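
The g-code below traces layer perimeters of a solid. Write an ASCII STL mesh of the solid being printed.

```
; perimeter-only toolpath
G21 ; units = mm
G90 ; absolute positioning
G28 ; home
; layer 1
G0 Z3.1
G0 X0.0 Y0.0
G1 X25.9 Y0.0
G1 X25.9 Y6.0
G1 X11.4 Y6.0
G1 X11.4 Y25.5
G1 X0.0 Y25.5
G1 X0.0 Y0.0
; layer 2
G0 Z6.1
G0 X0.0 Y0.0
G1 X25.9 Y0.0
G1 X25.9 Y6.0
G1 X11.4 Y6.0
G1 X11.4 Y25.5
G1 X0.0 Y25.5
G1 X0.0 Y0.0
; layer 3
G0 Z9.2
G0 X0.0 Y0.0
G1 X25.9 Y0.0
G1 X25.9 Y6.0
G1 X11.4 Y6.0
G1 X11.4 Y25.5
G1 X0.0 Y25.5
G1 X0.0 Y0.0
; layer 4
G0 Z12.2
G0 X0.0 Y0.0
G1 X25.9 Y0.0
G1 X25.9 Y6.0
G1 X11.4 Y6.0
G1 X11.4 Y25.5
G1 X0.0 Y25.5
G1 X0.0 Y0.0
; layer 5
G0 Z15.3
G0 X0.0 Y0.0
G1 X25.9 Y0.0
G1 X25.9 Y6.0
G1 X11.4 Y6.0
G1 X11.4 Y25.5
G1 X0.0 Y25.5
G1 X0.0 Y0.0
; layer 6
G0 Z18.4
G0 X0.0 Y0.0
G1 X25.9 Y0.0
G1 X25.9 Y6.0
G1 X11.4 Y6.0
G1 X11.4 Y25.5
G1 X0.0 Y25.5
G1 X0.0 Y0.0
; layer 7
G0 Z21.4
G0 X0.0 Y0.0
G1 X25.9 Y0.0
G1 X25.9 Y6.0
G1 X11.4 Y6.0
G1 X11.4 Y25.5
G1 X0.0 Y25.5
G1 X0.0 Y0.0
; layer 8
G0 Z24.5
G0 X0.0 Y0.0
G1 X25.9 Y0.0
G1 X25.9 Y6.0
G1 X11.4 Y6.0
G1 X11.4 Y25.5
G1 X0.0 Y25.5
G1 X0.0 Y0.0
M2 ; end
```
solid part
  facet normal 0.0000 0.0000 -1.0000
    outer loop
      vertex 25.9 6.0 0.0
      vertex 25.9 0.0 0.0
      vertex 0.0 0.0 0.0
    endloop
  endfacet
  facet normal 0.0000 0.0000 -1.0000
    outer loop
      vertex 11.4 6.0 0.0
      vertex 25.9 6.0 0.0
      vertex 0.0 0.0 0.0
    endloop
  endfacet
  facet normal 0.0000 0.0000 -1.0000
    outer loop
      vertex 11.4 25.5 0.0
      vertex 11.4 6.0 0.0
      vertex 0.0 0.0 0.0
    endloop
  endfacet
  facet normal 0.0000 0.0000 -1.0000
    outer loop
      vertex 0.0 25.5 0.0
      vertex 11.4 25.5 0.0
      vertex 0.0 0.0 0.0
    endloop
  endfacet
  facet normal 0.0000 0.0000 1.0000
    outer loop
      vertex 0.0 0.0 24.5
      vertex 25.9 0.0 24.5
      vertex 25.9 6.0 24.5
    endloop
  endfacet
  facet normal 0.0000 0.0000 1.0000
    outer loop
      vertex 0.0 0.0 24.5
      vertex 25.9 6.0 24.5
      vertex 11.4 6.0 24.5
    endloop
  endfacet
  facet normal 0.0000 0.0000 1.0000
    outer loop
      vertex 0.0 0.0 24.5
      vertex 11.4 6.0 24.5
      vertex 11.4 25.5 24.5
    endloop
  endfacet
  facet normal 0.0000 0.0000 1.0000
    outer loop
      vertex 0.0 0.0 24.5
      vertex 11.4 25.5 24.5
      vertex 0.0 25.5 24.5
    endloop
  endfacet
  facet normal 0.0000 -1.0000 0.0000
    outer loop
      vertex 0.0 0.0 0.0
      vertex 25.9 0.0 0.0
      vertex 25.9 0.0 24.5
    endloop
  endfacet
  facet normal 0.0000 -1.0000 0.0000
    outer loop
      vertex 0.0 0.0 0.0
      vertex 25.9 0.0 24.5
      vertex 0.0 0.0 24.5
    endloop
  endfacet
  facet normal 1.0000 0.0000 0.0000
    outer loop
      vertex 25.9 0.0 0.0
      vertex 25.9 6.0 0.0
      vertex 25.9 6.0 24.5
    endloop
  endfacet
  facet normal 1.0000 0.0000 0.0000
    outer loop
      vertex 25.9 0.0 0.0
      vertex 25.9 6.0 24.5
      vertex 25.9 0.0 24.5
    endloop
  endfacet
  facet normal 0.0000 1.0000 0.0000
    outer loop
      vertex 25.9 6.0 0.0
      vertex 11.4 6.0 0.0
      vertex 11.4 6.0 24.5
    endloop
  endfacet
  facet normal 0.0000 1.0000 0.0000
    outer loop
      vertex 25.9 6.0 0.0
      vertex 11.4 6.0 24.5
      vertex 25.9 6.0 24.5
    endloop
  endfacet
  facet normal 1.0000 0.0000 0.0000
    outer loop
      vertex 11.4 6.0 0.0
      vertex 11.4 25.5 0.0
      vertex 11.4 25.5 24.5
    endloop
  endfacet
  facet normal 1.0000 0.0000 0.0000
    outer loop
      vertex 11.4 6.0 0.0
      vertex 11.4 25.5 24.5
      vertex 11.4 6.0 24.5
    endloop
  endfacet
  facet normal 0.0000 1.0000 0.0000
    outer loop
      vertex 11.4 25.5 0.0
      vertex 0.0 25.5 0.0
      vertex 0.0 25.5 24.5
    endloop
  endfacet
  facet normal 0.0000 1.0000 0.0000
    outer loop
      vertex 11.4 25.5 0.0
      vertex 0.0 25.5 24.5
      vertex 11.4 25.5 24.5
    endloop
  endfacet
  facet normal -1.0000 0.0000 0.0000
    outer loop
      vertex 0.0 25.5 0.0
      vertex 0.0 0.0 0.0
      vertex 0.0 0.0 24.5
    endloop
  endfacet
  facet normal -1.0000 0.0000 0.0000
    outer loop
      vertex 0.0 25.5 0.0
      vertex 0.0 0.0 24.5
      vertex 0.0 25.5 24.5
    endloop
  endfacet
endsolid part

The G0 Z moves step by Δz≈3.1 mm. Every layer's G1 loop is the same polygon, so the solid is a straight extrusion of it from z=0 to z≈24.5. Closing with flat bottom and top caps and triangulating gives 20 facets — an L-shaped prism: outer 25.9 × 25.5 mm, arm thicknesses ≈ 6 mm (horizontal) and 11.4 mm (vertical), extruded 24.5 mm in z.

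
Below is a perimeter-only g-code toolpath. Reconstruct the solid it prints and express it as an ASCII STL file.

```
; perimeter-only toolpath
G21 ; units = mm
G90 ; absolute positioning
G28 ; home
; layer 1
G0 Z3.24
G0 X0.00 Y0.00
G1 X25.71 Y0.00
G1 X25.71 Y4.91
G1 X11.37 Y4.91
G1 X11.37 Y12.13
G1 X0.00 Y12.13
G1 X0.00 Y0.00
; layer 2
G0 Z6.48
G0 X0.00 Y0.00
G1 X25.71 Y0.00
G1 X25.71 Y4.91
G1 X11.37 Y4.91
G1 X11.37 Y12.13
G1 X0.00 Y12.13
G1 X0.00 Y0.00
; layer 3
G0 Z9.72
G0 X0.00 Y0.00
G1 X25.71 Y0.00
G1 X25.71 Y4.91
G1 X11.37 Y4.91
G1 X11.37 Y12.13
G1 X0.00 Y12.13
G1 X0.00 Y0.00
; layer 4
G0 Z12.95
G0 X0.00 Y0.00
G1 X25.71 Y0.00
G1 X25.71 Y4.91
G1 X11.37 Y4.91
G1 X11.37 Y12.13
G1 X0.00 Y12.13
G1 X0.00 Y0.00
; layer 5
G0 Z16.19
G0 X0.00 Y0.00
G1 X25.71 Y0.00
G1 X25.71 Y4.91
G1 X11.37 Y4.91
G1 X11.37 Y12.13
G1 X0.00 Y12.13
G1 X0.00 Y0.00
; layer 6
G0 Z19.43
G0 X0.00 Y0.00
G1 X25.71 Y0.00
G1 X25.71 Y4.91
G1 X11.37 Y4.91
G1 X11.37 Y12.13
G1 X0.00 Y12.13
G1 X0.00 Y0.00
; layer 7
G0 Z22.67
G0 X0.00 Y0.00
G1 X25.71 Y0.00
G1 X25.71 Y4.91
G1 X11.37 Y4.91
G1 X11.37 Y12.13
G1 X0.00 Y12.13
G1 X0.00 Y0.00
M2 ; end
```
solid part
  facet normal 0.0000 0.0000 -1.0000
    outer loop
      vertex 25.71 4.91 0.00
      vertex 25.71 0.00 0.00
      vertex 0.00 0.00 0.00
    endloop
  endfacet
  facet normal 0.0000 0.0000 -1.0000
    outer loop
      vertex 11.37 4.91 0.00
      vertex 25.71 4.91 0.00
      vertex 0.00 0.00 0.00
    endloop
  endfacet
  facet normal 0.0000 0.0000 -1.0000
    outer loop
      vertex 11.37 12.13 0.00
      vertex 11.37 4.91 0.00
      vertex 0.00 0.00 0.00
    endloop
  endfacet
  facet normal 0.0000 0.0000 -1.0000
    outer loop
      vertex 0.00 12.13 0.00
      vertex 11.37 12.13 0.00
      vertex 0.00 0.00 0.00
    endloop
  endfacet
  facet normal 0.0000 0.0000 1.0000
    outer loop
      vertex 0.00 0.00 22.67
      vertex 25.71 0.00 22.67
      vertex 25.71 4.91 22.67
    endloop
  endfacet
  facet normal 0.0000 0.0000 1.0000
    outer loop
      vertex 0.00 0.00 22.67
      vertex 25.71 4.91 22.67
      vertex 11.37 4.91 22.67
    endloop
  endfacet
  facet normal 0.0000 0.0000 1.0000
    outer loop
      vertex 0.00 0.00 22.67
      vertex 11.37 4.91 22.67
      vertex 11.37 12.13 22.67
    endloop
  endfacet
  facet normal 0.0000 0.0000 1.0000
    outer loop
      vertex 0.00 0.00 22.67
      vertex 11.37 12.13 22.67
      vertex 0.00 12.13 22.67
    endloop
  endfacet
  facet normal 0.0000 -1.0000 0.0000
    outer loop
      vertex 0.00 0.00 0.00
      vertex 25.71 0.00 0.00
      vertex 25.71 0.00 22.67
    endloop
  endfacet
  facet normal 0.0000 -1.0000 0.0000
    outer loop
      vertex 0.00 0.00 0.00
      vertex 25.71 0.00 22.67
      vertex 0.00 0.00 22.67
    endloop
  endfacet
  facet normal 1.0000 0.0000 0.0000
    outer loop
      vertex 25.71 0.00 0.00
      vertex 25.71 4.91 0.00
      vertex 25.71 4.91 22.67
    endloop
  endfacet
  facet normal 1.0000 0.0000 0.0000
    outer loop
      vertex 25.71 0.00 0.00
      vertex 25.71 4.91 22.67
      vertex 25.71 0.00 22.67
    endloop
  endfacet
  facet normal 0.0000 1.0000 0.0000
    outer loop
      vertex 25.71 4.91 0.00
      vertex 11.37 4.91 0.00
      vertex 11.37 4.91 22.67
    endloop
  endfacet
  facet normal 0.0000 1.0000 0.0000
    outer loop
      vertex 25.71 4.91 0.00
      vertex 11.37 4.91 22.67
      vertex 25.71 4.91 22.67
    endloop
  endfacet
  facet normal 1.0000 0.0000 0.0000
    outer loop
      vertex 11.37 4.91 0.00
      vertex 11.37 12.13 0.00
      vertex 11.37 12.13 22.67
    endloop
  endfacet
  facet normal 1.0000 0.0000 0.0000
    outer loop
      vertex 11.37 4.91 0.00
      vertex 11.37 12.13 22.67
      vertex 11.37 4.91 22.67
    endloop
  endfacet
  facet normal 0.0000 1.0000 0.0000
    outer loop
      vertex 11.37 12.13 0.00
      vertex 0.00 12.13 0.00
      vertex 0.00 12.13 22.67
    endloop
  endfacet
  facet normal 0.0000 1.0000 0.0000
    outer loop
      vertex 11.37 12.13 0.00
      vertex 0.00 12.13 22.67
      vertex 11.37 12.13 22.67
    endloop
  endfacet
  facet normal -1.0000 0.0000 0.0000
    outer loop
      vertex 0.00 12.13 0.00
      vertex 0.00 0.00 0.00
      vertex 0.00 0.00 22.67
    endloop
  endfacet
  facet normal -1.0000 0.0000 0.0000
    outer loop
      vertex 0.00 12.13 0.00
      vertex 0.00 0.00 22.67
      vertex 0.00 12.13 22.67
    endloop
  endfacet
endsolid part

The G0 Z moves step by Δz≈3.24 mm. Every layer's G1 loop is the same polygon, so the solid is a straight extrusion of it from z=0 to z≈22.7. Closing with flat bottom and top caps and triangulating gives 20 facets — an L-shaped prism: outer 25.7 × 12.1 mm, arm thicknesses ≈ 4.91 mm (horizontal) and 11.4 mm (vertical), extruded 22.7 mm in z.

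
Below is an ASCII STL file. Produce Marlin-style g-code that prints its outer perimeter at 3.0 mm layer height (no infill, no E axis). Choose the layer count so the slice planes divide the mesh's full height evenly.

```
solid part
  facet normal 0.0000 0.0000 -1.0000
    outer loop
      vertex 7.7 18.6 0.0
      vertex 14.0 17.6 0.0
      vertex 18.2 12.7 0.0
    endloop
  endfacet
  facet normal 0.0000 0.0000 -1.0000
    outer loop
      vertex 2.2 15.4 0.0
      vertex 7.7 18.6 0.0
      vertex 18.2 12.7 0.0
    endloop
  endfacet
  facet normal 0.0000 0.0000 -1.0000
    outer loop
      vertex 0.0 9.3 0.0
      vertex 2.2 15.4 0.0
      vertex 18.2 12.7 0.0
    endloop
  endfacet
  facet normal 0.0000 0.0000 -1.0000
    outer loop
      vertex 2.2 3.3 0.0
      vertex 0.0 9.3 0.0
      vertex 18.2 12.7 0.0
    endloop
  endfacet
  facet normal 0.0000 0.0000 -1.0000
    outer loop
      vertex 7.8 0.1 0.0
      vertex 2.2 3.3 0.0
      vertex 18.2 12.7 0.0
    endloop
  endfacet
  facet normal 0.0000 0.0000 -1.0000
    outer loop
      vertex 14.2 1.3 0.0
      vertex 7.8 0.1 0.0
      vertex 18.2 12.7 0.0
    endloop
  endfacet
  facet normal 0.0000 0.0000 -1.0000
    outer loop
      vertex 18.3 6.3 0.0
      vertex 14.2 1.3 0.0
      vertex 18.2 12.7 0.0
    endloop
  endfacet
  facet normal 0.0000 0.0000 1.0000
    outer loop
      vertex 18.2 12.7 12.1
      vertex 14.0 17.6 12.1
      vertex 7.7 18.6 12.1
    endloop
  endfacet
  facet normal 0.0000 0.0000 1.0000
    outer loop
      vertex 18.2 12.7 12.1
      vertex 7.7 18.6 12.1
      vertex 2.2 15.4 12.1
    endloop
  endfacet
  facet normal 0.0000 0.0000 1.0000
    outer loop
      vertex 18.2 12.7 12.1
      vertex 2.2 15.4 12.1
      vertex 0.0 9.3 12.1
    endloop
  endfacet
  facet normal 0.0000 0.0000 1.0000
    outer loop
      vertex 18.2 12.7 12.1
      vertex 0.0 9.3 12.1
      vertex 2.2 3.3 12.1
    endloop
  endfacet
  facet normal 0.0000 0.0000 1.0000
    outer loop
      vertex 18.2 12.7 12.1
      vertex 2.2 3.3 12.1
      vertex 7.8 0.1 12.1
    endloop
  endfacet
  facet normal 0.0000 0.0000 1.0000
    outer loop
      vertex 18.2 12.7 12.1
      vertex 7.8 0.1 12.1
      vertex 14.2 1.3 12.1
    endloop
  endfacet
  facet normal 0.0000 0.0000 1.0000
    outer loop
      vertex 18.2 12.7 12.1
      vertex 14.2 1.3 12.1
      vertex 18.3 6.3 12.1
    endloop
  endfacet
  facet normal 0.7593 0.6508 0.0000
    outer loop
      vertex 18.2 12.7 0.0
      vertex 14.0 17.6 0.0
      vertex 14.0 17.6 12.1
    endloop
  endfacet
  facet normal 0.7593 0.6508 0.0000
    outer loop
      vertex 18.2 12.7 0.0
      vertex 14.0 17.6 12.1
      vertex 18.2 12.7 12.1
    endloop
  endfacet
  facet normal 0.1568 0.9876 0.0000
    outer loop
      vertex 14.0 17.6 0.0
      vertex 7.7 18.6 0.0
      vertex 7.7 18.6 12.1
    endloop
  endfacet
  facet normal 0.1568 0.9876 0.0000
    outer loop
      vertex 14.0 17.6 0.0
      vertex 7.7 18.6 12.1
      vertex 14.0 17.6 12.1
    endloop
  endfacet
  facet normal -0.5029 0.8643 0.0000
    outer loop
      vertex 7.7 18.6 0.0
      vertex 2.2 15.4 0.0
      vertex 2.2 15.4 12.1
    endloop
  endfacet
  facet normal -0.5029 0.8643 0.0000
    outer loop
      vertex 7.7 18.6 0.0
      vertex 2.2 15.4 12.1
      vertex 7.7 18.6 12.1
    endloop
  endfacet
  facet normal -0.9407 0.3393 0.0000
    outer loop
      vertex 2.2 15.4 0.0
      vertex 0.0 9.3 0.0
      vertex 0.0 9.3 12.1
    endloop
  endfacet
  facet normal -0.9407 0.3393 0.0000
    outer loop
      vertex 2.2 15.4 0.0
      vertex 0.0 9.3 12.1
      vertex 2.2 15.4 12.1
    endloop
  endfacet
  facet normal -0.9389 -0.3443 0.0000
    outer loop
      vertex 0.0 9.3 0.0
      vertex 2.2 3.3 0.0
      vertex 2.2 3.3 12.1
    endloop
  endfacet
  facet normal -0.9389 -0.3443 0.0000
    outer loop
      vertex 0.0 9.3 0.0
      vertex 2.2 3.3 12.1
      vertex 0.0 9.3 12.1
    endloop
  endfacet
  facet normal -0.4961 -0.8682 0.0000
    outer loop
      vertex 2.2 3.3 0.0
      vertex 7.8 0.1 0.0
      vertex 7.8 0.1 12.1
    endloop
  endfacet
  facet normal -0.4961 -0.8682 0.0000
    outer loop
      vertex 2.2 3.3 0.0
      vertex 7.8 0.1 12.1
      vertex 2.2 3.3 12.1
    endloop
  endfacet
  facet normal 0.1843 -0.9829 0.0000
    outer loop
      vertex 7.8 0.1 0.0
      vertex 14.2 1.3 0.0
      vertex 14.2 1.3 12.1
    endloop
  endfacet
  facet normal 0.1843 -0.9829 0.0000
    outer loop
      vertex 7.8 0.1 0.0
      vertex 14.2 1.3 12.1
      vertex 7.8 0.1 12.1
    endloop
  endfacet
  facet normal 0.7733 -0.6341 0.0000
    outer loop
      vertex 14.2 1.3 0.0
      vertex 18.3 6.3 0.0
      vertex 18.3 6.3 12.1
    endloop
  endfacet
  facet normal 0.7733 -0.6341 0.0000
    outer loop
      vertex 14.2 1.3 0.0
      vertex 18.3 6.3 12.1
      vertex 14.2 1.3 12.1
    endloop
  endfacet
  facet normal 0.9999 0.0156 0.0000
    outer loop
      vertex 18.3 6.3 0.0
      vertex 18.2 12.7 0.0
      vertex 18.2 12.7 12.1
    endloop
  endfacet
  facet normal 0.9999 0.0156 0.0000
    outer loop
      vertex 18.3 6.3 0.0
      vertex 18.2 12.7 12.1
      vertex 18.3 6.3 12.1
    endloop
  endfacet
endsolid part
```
; perimeter-only toolpath
G21 ; units = mm
G90 ; absolute positioning
G28 ; home
; layer 1
G0 Z3.0
G0 X18.2 Y12.7
G1 X14.0 Y17.6
G1 X7.7 Y18.6
G1 X2.2 Y15.4
G1 X0.0 Y9.3
G1 X2.2 Y3.3
G1 X7.8 Y0.1
G1 X14.2 Y1.3
G1 X18.3 Y6.3
G1 X18.2 Y12.7
; layer 2
G0 Z6.0
G0 X18.2 Y12.7
G1 X14.0 Y17.6
G1 X7.7 Y18.6
G1 X2.2 Y15.4
G1 X0.0 Y9.3
G1 X2.2 Y3.3
G1 X7.8 Y0.1
G1 X14.2 Y1.3
G1 X18.3 Y6.3
G1 X18.2 Y12.7
; layer 3
G0 Z9.1
G0 X18.2 Y12.7
G1 X14.0 Y17.6
G1 X7.7 Y18.6
G1 X2.2 Y15.4
G1 X0.0 Y9.3
G1 X2.2 Y3.3
G1 X7.8 Y0.1
G1 X14.2 Y1.3
G1 X18.3 Y6.3
G1 X18.2 Y12.7
; layer 4
G0 Z12.1
G0 X18.2 Y12.7
G1 X14.0 Y17.6
G1 X7.7 Y18.6
G1 X2.2 Y15.4
G1 X0.0 Y9.3
G1 X2.2 Y3.3
G1 X7.8 Y0.1
G1 X14.2 Y1.3
G1 X18.3 Y6.3
G1 X18.2 Y12.7
M2 ; end

The solid is a regular 9-sided prism (a cylinder approximated with 9 flat sides), circumscribed radius ≈ 9.4 mm, height ≈ 12.1 mm. Slicing at Δz = 3.0 mm — 4 equal slices spanning the solid's height, so layer i sits at z = i·h/4 — gives 4 non-empty perimeters. Each is a 9-segment closed polygon; G0 lifts to the layer z and rapids to the start vertex, then G1 traces the edges.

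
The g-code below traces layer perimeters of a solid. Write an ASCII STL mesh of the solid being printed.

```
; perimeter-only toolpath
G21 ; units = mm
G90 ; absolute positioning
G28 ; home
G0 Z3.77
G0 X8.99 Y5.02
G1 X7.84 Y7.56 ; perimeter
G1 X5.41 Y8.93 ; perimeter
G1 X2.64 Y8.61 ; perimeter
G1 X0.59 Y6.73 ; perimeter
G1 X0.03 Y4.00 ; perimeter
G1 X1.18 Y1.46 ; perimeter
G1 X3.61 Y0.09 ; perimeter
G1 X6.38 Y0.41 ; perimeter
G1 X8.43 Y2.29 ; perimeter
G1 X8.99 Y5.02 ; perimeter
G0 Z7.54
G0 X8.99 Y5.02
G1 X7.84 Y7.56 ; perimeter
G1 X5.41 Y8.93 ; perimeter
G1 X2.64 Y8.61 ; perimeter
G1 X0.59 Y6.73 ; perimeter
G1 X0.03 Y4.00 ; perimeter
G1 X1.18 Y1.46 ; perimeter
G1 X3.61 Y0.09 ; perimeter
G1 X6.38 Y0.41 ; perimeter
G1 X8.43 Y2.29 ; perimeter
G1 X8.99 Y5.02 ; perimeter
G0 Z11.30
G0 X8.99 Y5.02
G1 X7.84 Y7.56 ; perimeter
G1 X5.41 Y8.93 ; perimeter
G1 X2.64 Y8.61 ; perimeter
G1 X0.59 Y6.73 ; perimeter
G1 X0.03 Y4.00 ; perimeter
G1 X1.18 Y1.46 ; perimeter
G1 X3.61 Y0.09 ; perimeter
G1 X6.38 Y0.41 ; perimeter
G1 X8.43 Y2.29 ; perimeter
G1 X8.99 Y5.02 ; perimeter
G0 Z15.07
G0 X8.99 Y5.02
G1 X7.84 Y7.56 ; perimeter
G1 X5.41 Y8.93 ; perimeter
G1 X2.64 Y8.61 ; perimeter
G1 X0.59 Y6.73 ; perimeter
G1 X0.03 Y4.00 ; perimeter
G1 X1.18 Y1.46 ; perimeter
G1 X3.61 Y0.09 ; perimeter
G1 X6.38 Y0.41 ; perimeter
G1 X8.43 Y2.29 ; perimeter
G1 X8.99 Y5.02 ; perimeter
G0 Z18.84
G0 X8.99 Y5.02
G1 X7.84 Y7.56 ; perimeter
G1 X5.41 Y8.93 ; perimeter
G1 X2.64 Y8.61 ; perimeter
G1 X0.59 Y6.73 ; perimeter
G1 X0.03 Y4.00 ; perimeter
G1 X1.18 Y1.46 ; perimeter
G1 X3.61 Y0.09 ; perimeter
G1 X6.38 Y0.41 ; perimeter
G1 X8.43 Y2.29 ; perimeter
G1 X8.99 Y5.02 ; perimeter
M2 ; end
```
solid part
  facet normal 0.0000 0.0000 -1.0000
    outer loop
      vertex 5.41 8.93 0.00
      vertex 7.84 7.56 0.00
      vertex 8.99 5.02 0.00
    endloop
  endfacet
  facet normal 0.0000 0.0000 -1.0000
    outer loop
      vertex 2.64 8.61 0.00
      vertex 5.41 8.93 0.00
      vertex 8.99 5.02 0.00
    endloop
  endfacet
  facet normal 0.0000 0.0000 -1.0000
    outer loop
      vertex 0.59 6.73 0.00
      vertex 2.64 8.61 0.00
      vertex 8.99 5.02 0.00
    endloop
  endfacet
  facet normal 0.0000 0.0000 -1.0000
    outer loop
      vertex 0.03 4.00 0.00
      vertex 0.59 6.73 0.00
      vertex 8.99 5.02 0.00
    endloop
  endfacet
  facet normal 0.0000 0.0000 -1.0000
    outer loop
      vertex 1.18 1.46 0.00
      vertex 0.03 4.00 0.00
      vertex 8.99 5.02 0.00
    endloop
  endfacet
  facet normal 0.0000 0.0000 -1.0000
    outer loop
      vertex 3.61 0.09 0.00
      vertex 1.18 1.46 0.00
      vertex 8.99 5.02 0.00
    endloop
  endfacet
  facet normal 0.0000 0.0000 -1.0000
    outer loop
      vertex 6.38 0.41 0.00
      vertex 3.61 0.09 0.00
      vertex 8.99 5.02 0.00
    endloop
  endfacet
  facet normal 0.0000 0.0000 -1.0000
    outer loop
      vertex 8.43 2.29 0.00
      vertex 6.38 0.41 0.00
      vertex 8.99 5.02 0.00
    endloop
  endfacet
  facet normal 0.0000 0.0000 1.0000
    outer loop
      vertex 8.99 5.02 18.84
      vertex 7.84 7.56 18.84
      vertex 5.41 8.93 18.84
    endloop
  endfacet
  facet normal 0.0000 0.0000 1.0000
    outer loop
      vertex 8.99 5.02 18.84
      vertex 5.41 8.93 18.84
      vertex 2.64 8.61 18.84
    endloop
  endfacet
  facet normal 0.0000 0.0000 1.0000
    outer loop
      vertex 8.99 5.02 18.84
      vertex 2.64 8.61 18.84
      vertex 0.59 6.73 18.84
    endloop
  endfacet
  facet normal 0.0000 0.0000 1.0000
    outer loop
      vertex 8.99 5.02 18.84
      vertex 0.59 6.73 18.84
      vertex 0.03 4.00 18.84
    endloop
  endfacet
  facet normal 0.0000 0.0000 1.0000
    outer loop
      vertex 8.99 5.02 18.84
      vertex 0.03 4.00 18.84
      vertex 1.18 1.46 18.84
    endloop
  endfacet
  facet normal 0.0000 0.0000 1.0000
    outer loop
      vertex 8.99 5.02 18.84
      vertex 1.18 1.46 18.84
      vertex 3.61 0.09 18.84
    endloop
  endfacet
  facet normal 0.0000 0.0000 1.0000
    outer loop
      vertex 8.99 5.02 18.84
      vertex 3.61 0.09 18.84
      vertex 6.38 0.41 18.84
    endloop
  endfacet
  facet normal 0.0000 0.0000 1.0000
    outer loop
      vertex 8.99 5.02 18.84
      vertex 6.38 0.41 18.84
      vertex 8.43 2.29 18.84
    endloop
  endfacet
  facet normal 0.9110 0.4125 0.0000
    outer loop
      vertex 8.99 5.02 0.00
      vertex 7.84 7.56 0.00
      vertex 7.84 7.56 18.84
    endloop
  endfacet
  facet normal 0.9110 0.4125 0.0000
    outer loop
      vertex 8.99 5.02 0.00
      vertex 7.84 7.56 18.84
      vertex 8.99 5.02 18.84
    endloop
  endfacet
  facet normal 0.4911 0.8711 0.0000
    outer loop
      vertex 7.84 7.56 0.00
      vertex 5.41 8.93 0.00
      vertex 5.41 8.93 18.84
    endloop
  endfacet
  facet normal 0.4911 0.8711 0.0000
    outer loop
      vertex 7.84 7.56 0.00
      vertex 5.41 8.93 18.84
      vertex 7.84 7.56 18.84
    endloop
  endfacet
  facet normal -0.1148 0.9934 0.0000
    outer loop
      vertex 5.41 8.93 0.00
      vertex 2.64 8.61 0.00
      vertex 2.64 8.61 18.84
    endloop
  endfacet
  facet normal -0.1148 0.9934 0.0000
    outer loop
      vertex 5.41 8.93 0.00
      vertex 2.64 8.61 18.84
      vertex 5.41 8.93 18.84
    endloop
  endfacet
  facet normal -0.6759 0.7370 0.0000
    outer loop
      vertex 2.64 8.61 0.00
      vertex 0.59 6.73 0.00
      vertex 0.59 6.73 18.84
    endloop
  endfacet
  facet normal -0.6759 0.7370 0.0000
    outer loop
      vertex 2.64 8.61 0.00
      vertex 0.59 6.73 18.84
      vertex 2.64 8.61 18.84
    endloop
  endfacet
  facet normal -0.9796 0.2009 0.0000
    outer loop
      vertex 0.59 6.73 0.00
      vertex 0.03 4.00 0.00
      vertex 0.03 4.00 18.84
    endloop
  endfacet
  facet normal -0.9796 0.2009 0.0000
    outer loop
      vertex 0.59 6.73 0.00
      vertex 0.03 4.00 18.84
      vertex 0.59 6.73 18.84
    endloop
  endfacet
  facet normal -0.9110 -0.4125 0.0000
    outer loop
      vertex 0.03 4.00 0.00
      vertex 1.18 1.46 0.00
      vertex 1.18 1.46 18.84
    endloop
  endfacet
  facet normal -0.9110 -0.4125 0.0000
    outer loop
      vertex 0.03 4.00 0.00
      vertex 1.18 1.46 18.84
      vertex 0.03 4.00 18.84
    endloop
  endfacet
  facet normal -0.4911 -0.8711 0.0000
    outer loop
      vertex 1.18 1.46 0.00
      vertex 3.61 0.09 0.00
      vertex 3.61 0.09 18.84
    endloop
  endfacet
  facet normal -0.4911 -0.8711 0.0000
    outer loop
      vertex 1.18 1.46 0.00
      vertex 3.61 0.09 18.84
      vertex 1.18 1.46 18.84
    endloop
  endfacet
  facet normal 0.1148 -0.9934 0.0000
    outer loop
      vertex 3.61 0.09 0.00
      vertex 6.38 0.41 0.00
      vertex 6.38 0.41 18.84
    endloop
  endfacet
  facet normal 0.1148 -0.9934 0.0000
    outer loop
      vertex 3.61 0.09 0.00
      vertex 6.38 0.41 18.84
      vertex 3.61 0.09 18.84
    endloop
  endfacet
  facet normal 0.6759 -0.7370 0.0000
    outer loop
      vertex 6.38 0.41 0.00
      vertex 8.43 2.29 0.00
      vertex 8.43 2.29 18.84
    endloop
  endfacet
  facet normal 0.6759 -0.7370 0.0000
    outer loop
      vertex 6.38 0.41 0.00
      vertex 8.43 2.29 18.84
      vertex 6.38 0.41 18.84
    endloop
  endfacet
  facet normal 0.9796 -0.2009 0.0000
    outer loop
      vertex 8.43 2.29 0.00
      vertex 8.99 5.02 0.00
      vertex 8.99 5.02 18.84
    endloop
  endfacet
  facet normal 0.9796 -0.2009 0.0000
    outer loop
      vertex 8.43 2.29 0.00
      vertex 8.99 5.02 18.84
      vertex 8.43 2.29 18.84
    endloop
  endfacet
endsolid part

The G0 Z moves step by Δz≈3.77 mm. Every layer's G1 loop is the same polygon, so the solid is a straight extrusion of it from z=0 to z≈18.8. Closing with flat bottom and top caps and triangulating gives 36 facets — a regular 10-sided prism (a cylinder approximated with 10 flat sides), circumscribed radius ≈ 4.51 mm, height ≈ 18.8 mm.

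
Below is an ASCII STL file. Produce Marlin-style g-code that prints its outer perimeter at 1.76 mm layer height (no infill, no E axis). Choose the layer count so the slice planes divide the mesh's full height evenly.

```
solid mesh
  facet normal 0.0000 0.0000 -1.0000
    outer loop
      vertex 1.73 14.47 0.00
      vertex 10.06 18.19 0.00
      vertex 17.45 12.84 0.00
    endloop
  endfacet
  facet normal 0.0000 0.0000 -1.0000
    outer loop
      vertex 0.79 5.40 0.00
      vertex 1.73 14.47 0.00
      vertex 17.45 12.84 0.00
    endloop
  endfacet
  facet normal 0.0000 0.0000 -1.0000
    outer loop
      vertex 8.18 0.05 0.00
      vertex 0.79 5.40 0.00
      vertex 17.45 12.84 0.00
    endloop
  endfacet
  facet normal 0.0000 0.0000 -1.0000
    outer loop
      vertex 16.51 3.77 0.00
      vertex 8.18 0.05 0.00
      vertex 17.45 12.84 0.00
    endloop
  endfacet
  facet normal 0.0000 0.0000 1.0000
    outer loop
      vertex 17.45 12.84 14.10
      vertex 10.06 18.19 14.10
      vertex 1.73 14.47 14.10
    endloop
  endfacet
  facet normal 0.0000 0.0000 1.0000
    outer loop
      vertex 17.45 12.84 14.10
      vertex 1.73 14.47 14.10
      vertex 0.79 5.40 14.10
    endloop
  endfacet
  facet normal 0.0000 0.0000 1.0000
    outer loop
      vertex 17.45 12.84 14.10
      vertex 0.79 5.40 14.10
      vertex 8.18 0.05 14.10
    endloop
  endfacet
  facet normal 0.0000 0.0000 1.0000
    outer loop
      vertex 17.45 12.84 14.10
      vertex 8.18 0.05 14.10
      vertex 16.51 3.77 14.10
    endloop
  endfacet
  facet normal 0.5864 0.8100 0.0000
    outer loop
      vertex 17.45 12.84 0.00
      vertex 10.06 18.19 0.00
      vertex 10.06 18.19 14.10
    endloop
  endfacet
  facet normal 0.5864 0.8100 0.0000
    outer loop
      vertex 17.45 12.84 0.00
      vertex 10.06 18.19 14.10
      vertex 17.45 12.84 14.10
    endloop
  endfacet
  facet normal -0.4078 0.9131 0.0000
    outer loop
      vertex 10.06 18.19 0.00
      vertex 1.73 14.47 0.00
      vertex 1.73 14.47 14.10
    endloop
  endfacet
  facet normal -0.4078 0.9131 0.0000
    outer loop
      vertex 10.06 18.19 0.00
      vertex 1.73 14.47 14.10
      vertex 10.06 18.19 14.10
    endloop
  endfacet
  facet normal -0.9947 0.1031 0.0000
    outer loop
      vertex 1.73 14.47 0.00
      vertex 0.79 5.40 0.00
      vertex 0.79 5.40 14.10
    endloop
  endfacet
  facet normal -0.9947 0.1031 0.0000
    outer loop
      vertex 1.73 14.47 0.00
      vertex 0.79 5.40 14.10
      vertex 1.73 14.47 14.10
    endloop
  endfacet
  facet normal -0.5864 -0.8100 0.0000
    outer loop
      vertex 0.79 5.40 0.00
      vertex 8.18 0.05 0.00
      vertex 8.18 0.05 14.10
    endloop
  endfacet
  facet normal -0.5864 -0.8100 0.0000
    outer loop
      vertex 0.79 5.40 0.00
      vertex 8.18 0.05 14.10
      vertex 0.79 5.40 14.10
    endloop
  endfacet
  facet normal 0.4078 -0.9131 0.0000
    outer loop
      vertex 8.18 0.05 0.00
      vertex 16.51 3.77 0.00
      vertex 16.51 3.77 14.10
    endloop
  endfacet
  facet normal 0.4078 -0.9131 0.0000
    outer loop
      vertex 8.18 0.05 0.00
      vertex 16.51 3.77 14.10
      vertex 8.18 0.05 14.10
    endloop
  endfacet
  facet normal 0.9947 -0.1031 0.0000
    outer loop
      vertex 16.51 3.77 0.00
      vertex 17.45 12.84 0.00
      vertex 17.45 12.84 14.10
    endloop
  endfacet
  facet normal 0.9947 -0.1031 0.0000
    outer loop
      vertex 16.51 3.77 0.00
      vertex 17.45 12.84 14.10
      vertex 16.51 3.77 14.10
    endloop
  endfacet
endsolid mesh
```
; perimeter-only toolpath
G21 ; units = mm
G90 ; absolute positioning
G28 ; home
; layer 1
G0 Z1.76
G0 X17.45 Y12.84
G1 X10.06 Y18.19
G1 X1.73 Y14.47
G1 X0.79 Y5.40
G1 X8.18 Y0.05
G1 X16.51 Y3.77
G1 X17.45 Y12.84
; layer 2
G0 Z3.52
G0 X17.45 Y12.84
G1 X10.06 Y18.19
G1 X1.73 Y14.47
G1 X0.79 Y5.40
G1 X8.18 Y0.05
G1 X16.51 Y3.77
G1 X17.45 Y12.84
; layer 3
G0 Z5.29
G0 X17.45 Y12.84
G1 X10.06 Y18.19
G1 X1.73 Y14.47
G1 X0.79 Y5.40
G1 X8.18 Y0.05
G1 X16.51 Y3.77
G1 X17.45 Y12.84
; layer 4
G0 Z7.05
G0 X17.45 Y12.84
G1 X10.06 Y18.19
G1 X1.73 Y14.47
G1 X0.79 Y5.40
G1 X8.18 Y0.05
G1 X16.51 Y3.77
G1 X17.45 Y12.84
; layer 5
G0 Z8.81
G0 X17.45 Y12.84
G1 X10.06 Y18.19
G1 X1.73 Y14.47
G1 X0.79 Y5.40
G1 X8.18 Y0.05
G1 X16.51 Y3.77
G1 X17.45 Y12.84
; layer 6
G0 Z10.57
G0 X17.45 Y12.84
G1 X10.06 Y18.19
G1 X1.73 Y14.47
G1 X0.79 Y5.40
G1 X8.18 Y0.05
G1 X16.51 Y3.77
G1 X17.45 Y12.84
; layer 7
G0 Z12.34
G0 X17.45 Y12.84
G1 X10.06 Y18.19
G1 X1.73 Y14.47
G1 X0.79 Y5.40
G1 X8.18 Y0.05
G1 X16.51 Y3.77
G1 X17.45 Y12.84
; layer 8
G0 Z14.10
G0 X17.45 Y12.84
G1 X10.06 Y18.19
G1 X1.73 Y14.47
G1 X0.79 Y5.40
G1 X8.18 Y0.05
G1 X16.51 Y3.77
G1 X17.45 Y12.84
M2 ; end

The solid is a regular 6-sided prism (a cylinder approximated with 6 flat sides), circumscribed radius ≈ 9.12 mm, height ≈ 14.1 mm. Slicing at Δz = 1.76 mm — 8 equal slices spanning the solid's height, so layer i sits at z = i·h/8 — gives 8 non-empty perimeters. Each is a 6-segment closed polygon; G0 lifts to the layer z and rapids to the start vertex, then G1 traces the edges.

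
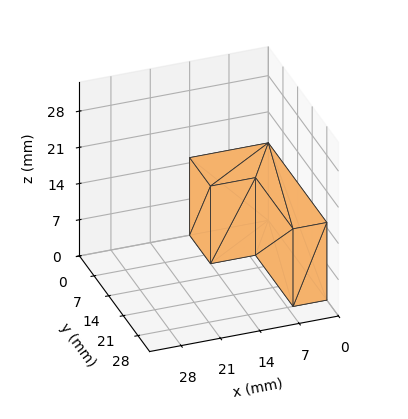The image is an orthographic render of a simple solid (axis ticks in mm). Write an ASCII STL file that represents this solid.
Reading the render: the shape is an L-shaped prism: outer 14 × 28 mm, arm thicknesses ≈ 10 mm (horizontal) and 6 mm (vertical), extruded 15 mm in z (dimensions read to the nearest mm from the axis ticks). For the STL, each face is triangulated and given an outward normal.

solid part
  facet normal 0.0000 0.0000 -1.0000
    outer loop
      vertex 14.00 10.00 0.00
      vertex 14.00 0.00 0.00
      vertex 0.00 0.00 0.00
    endloop
  endfacet
  facet normal 0.0000 0.0000 -1.0000
    outer loop
      vertex 6.00 10.00 0.00
      vertex 14.00 10.00 0.00
      vertex 0.00 0.00 0.00
    endloop
  endfacet
  facet normal 0.0000 0.0000 -1.0000
    outer loop
      vertex 6.00 28.00 0.00
      vertex 6.00 10.00 0.00
      vertex 0.00 0.00 0.00
    endloop
  endfacet
  facet normal 0.0000 0.0000 -1.0000
    outer loop
      vertex 0.00 28.00 0.00
      vertex 6.00 28.00 0.00
      vertex 0.00 0.00 0.00
    endloop
  endfacet
  facet normal 0.0000 0.0000 1.0000
    outer loop
      vertex 0.00 0.00 15.00
      vertex 14.00 0.00 15.00
      vertex 14.00 10.00 15.00
    endloop
  endfacet
  facet normal 0.0000 0.0000 1.0000
    outer loop
      vertex 0.00 0.00 15.00
      vertex 14.00 10.00 15.00
      vertex 6.00 10.00 15.00
    endloop
  endfacet
  facet normal 0.0000 0.0000 1.0000
    outer loop
      vertex 0.00 0.00 15.00
      vertex 6.00 10.00 15.00
      vertex 6.00 28.00 15.00
    endloop
  endfacet
  facet normal 0.0000 0.0000 1.0000
    outer loop
      vertex 0.00 0.00 15.00
      vertex 6.00 28.00 15.00
      vertex 0.00 28.00 15.00
    endloop
  endfacet
  facet normal 0.0000 -1.0000 0.0000
    outer loop
      vertex 0.00 0.00 0.00
      vertex 14.00 0.00 0.00
      vertex 14.00 0.00 15.00
    endloop
  endfacet
  facet normal 0.0000 -1.0000 0.0000
    outer loop
      vertex 0.00 0.00 0.00
      vertex 14.00 0.00 15.00
      vertex 0.00 0.00 15.00
    endloop
  endfacet
  facet normal 1.0000 0.0000 0.0000
    outer loop
      vertex 14.00 0.00 0.00
      vertex 14.00 10.00 0.00
      vertex 14.00 10.00 15.00
    endloop
  endfacet
  facet normal 1.0000 0.0000 0.0000
    outer loop
      vertex 14.00 0.00 0.00
      vertex 14.00 10.00 15.00
      vertex 14.00 0.00 15.00
    endloop
  endfacet
  facet normal 0.0000 1.0000 0.0000
    outer loop
      vertex 14.00 10.00 0.00
      vertex 6.00 10.00 0.00
      vertex 6.00 10.00 15.00
    endloop
  endfacet
  facet normal 0.0000 1.0000 0.0000
    outer loop
      vertex 14.00 10.00 0.00
      vertex 6.00 10.00 15.00
      vertex 14.00 10.00 15.00
    endloop
  endfacet
  facet normal 1.0000 0.0000 0.0000
    outer loop
      vertex 6.00 10.00 0.00
      vertex 6.00 28.00 0.00
      vertex 6.00 28.00 15.00
    endloop
  endfacet
  facet normal 1.0000 0.0000 0.0000
    outer loop
      vertex 6.00 10.00 0.00
      vertex 6.00 28.00 15.00
      vertex 6.00 10.00 15.00
    endloop
  endfacet
  facet normal 0.0000 1.0000 0.0000
    outer loop
      vertex 6.00 28.00 0.00
      vertex 0.00 28.00 0.00
      vertex 0.00 28.00 15.00
    endloop
  endfacet
  facet normal 0.0000 1.0000 0.0000
    outer loop
      vertex 6.00 28.00 0.00
      vertex 0.00 28.00 15.00
      vertex 6.00 28.00 15.00
    endloop
  endfacet
  facet normal -1.0000 0.0000 0.0000
    outer loop
      vertex 0.00 28.00 0.00
      vertex 0.00 0.00 0.00
      vertex 0.00 0.00 15.00
    endloop
  endfacet
  facet normal -1.0000 0.0000 0.0000
    outer loop
      vertex 0.00 28.00 0.00
      vertex 0.00 0.00 15.00
      vertex 0.00 28.00 15.00
    endloop
  endfacet
endsolid part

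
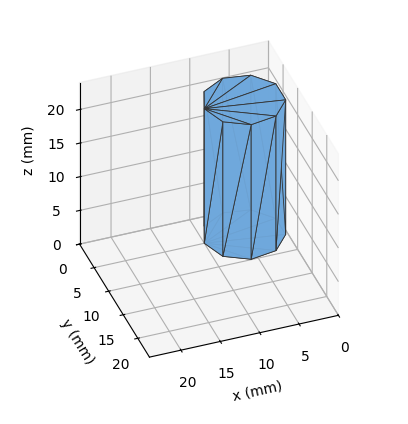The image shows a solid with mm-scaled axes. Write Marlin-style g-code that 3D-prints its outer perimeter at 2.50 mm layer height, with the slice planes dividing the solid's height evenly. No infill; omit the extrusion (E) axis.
Reading the render: the shape is a regular 9-sided prism (a cylinder approximated with 9 flat sides), circumscribed radius ≈ 5 mm, height ≈ 20 mm (dimensions read to the nearest mm from the axis ticks). For the g-code, the solid's height is divided into equal slices at the stated Δz and each level perimeter traced with G1 moves after a G0 lift.

; perimeter-only toolpath
G21 ; units = mm
G90 ; absolute positioning
G28 ; home
; layer 1
G0 Z2.50
G0 X10.00 Y5.00
G1 X8.83 Y8.21
G1 X5.87 Y9.92
G1 X2.50 Y9.33
G1 X0.30 Y6.71
G1 X0.30 Y3.29
G1 X2.50 Y0.67
G1 X5.87 Y0.08
G1 X8.83 Y1.79
G1 X10.00 Y5.00
; layer 2
G0 Z5.00
G0 X10.00 Y5.00
G1 X8.83 Y8.21
G1 X5.87 Y9.92
G1 X2.50 Y9.33
G1 X0.30 Y6.71
G1 X0.30 Y3.29
G1 X2.50 Y0.67
G1 X5.87 Y0.08
G1 X8.83 Y1.79
G1 X10.00 Y5.00
; layer 3
G0 Z7.50
G0 X10.00 Y5.00
G1 X8.83 Y8.21
G1 X5.87 Y9.92
G1 X2.50 Y9.33
G1 X0.30 Y6.71
G1 X0.30 Y3.29
G1 X2.50 Y0.67
G1 X5.87 Y0.08
G1 X8.83 Y1.79
G1 X10.00 Y5.00
; layer 4
G0 Z10.00
G0 X10.00 Y5.00
G1 X8.83 Y8.21
G1 X5.87 Y9.92
G1 X2.50 Y9.33
G1 X0.30 Y6.71
G1 X0.30 Y3.29
G1 X2.50 Y0.67
G1 X5.87 Y0.08
G1 X8.83 Y1.79
G1 X10.00 Y5.00
; layer 5
G0 Z12.50
G0 X10.00 Y5.00
G1 X8.83 Y8.21
G1 X5.87 Y9.92
G1 X2.50 Y9.33
G1 X0.30 Y6.71
G1 X0.30 Y3.29
G1 X2.50 Y0.67
G1 X5.87 Y0.08
G1 X8.83 Y1.79
G1 X10.00 Y5.00
; layer 6
G0 Z15.00
G0 X10.00 Y5.00
G1 X8.83 Y8.21
G1 X5.87 Y9.92
G1 X2.50 Y9.33
G1 X0.30 Y6.71
G1 X0.30 Y3.29
G1 X2.50 Y0.67
G1 X5.87 Y0.08
G1 X8.83 Y1.79
G1 X10.00 Y5.00
; layer 7
G0 Z17.50
G0 X10.00 Y5.00
G1 X8.83 Y8.21
G1 X5.87 Y9.92
G1 X2.50 Y9.33
G1 X0.30 Y6.71
G1 X0.30 Y3.29
G1 X2.50 Y0.67
G1 X5.87 Y0.08
G1 X8.83 Y1.79
G1 X10.00 Y5.00
; layer 8
G0 Z20.00
G0 X10.00 Y5.00
G1 X8.83 Y8.21
G1 X5.87 Y9.92
G1 X2.50 Y9.33
G1 X0.30 Y6.71
G1 X0.30 Y3.29
G1 X2.50 Y0.67
G1 X5.87 Y0.08
G1 X8.83 Y1.79
G1 X10.00 Y5.00
M2 ; end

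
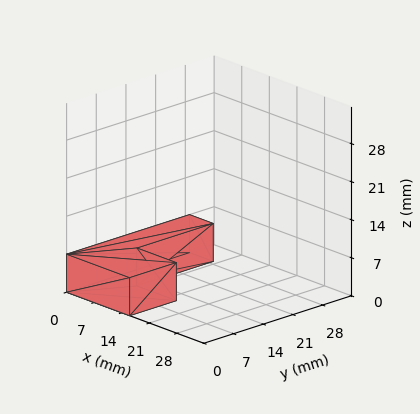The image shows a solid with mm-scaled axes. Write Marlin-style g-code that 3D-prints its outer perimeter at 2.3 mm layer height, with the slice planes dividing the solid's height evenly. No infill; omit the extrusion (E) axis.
Reading the render: the shape is an L-shaped prism: outer 16 × 29 mm, arm thicknesses ≈ 11 mm (horizontal) and 6 mm (vertical), extruded 7 mm in z (dimensions read to the nearest mm from the axis ticks). For the g-code, the solid's height is divided into equal slices at the stated Δz and each level perimeter traced with G1 moves after a G0 lift.

; perimeter-only toolpath
G21 ; units = mm
G90 ; absolute positioning
G28 ; home
; layer 1
G0 Z2.3
G0 X0.0 Y0.0
G1 X16.0 Y0.0
G1 X16.0 Y11.0
G1 X6.0 Y11.0
G1 X6.0 Y29.0
G1 X0.0 Y29.0
G1 X0.0 Y0.0
; layer 2
G0 Z4.7
G0 X0.0 Y0.0
G1 X16.0 Y0.0
G1 X16.0 Y11.0
G1 X6.0 Y11.0
G1 X6.0 Y29.0
G1 X0.0 Y29.0
G1 X0.0 Y0.0
; layer 3
G0 Z7.0
G0 X0.0 Y0.0
G1 X16.0 Y0.0
G1 X16.0 Y11.0
G1 X6.0 Y11.0
G1 X6.0 Y29.0
G1 X0.0 Y29.0
G1 X0.0 Y0.0
M2 ; end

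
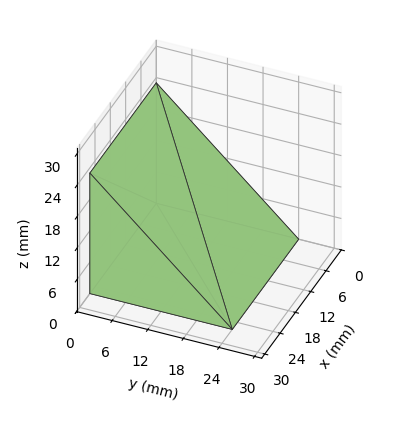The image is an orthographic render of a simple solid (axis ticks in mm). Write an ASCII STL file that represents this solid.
Reading the render: the shape is a wedge (ramp): 26 × 24 mm base, rising to 23 mm along the y=0 edge and sloping linearly to z=0 at y=24 (dimensions read to the nearest mm from the axis ticks). For the STL, each face is triangulated and given an outward normal.

solid part
  facet normal 0.0000 0.0000 -1.0000
    outer loop
      vertex 26.00 24.00 0.00
      vertex 26.00 0.00 0.00
      vertex 0.00 0.00 0.00
    endloop
  endfacet
  facet normal 0.0000 0.0000 -1.0000
    outer loop
      vertex 0.00 24.00 0.00
      vertex 26.00 24.00 0.00
      vertex 0.00 0.00 0.00
    endloop
  endfacet
  facet normal 0.0000 -1.0000 0.0000
    outer loop
      vertex 0.00 0.00 0.00
      vertex 26.00 0.00 0.00
      vertex 26.00 0.00 23.00
    endloop
  endfacet
  facet normal 0.0000 -1.0000 0.0000
    outer loop
      vertex 0.00 0.00 0.00
      vertex 26.00 0.00 23.00
      vertex 0.00 0.00 23.00
    endloop
  endfacet
  facet normal 0.0000 0.6919 0.7220
    outer loop
      vertex 0.00 0.00 23.00
      vertex 26.00 0.00 23.00
      vertex 26.00 24.00 0.00
    endloop
  endfacet
  facet normal 0.0000 0.6919 0.7220
    outer loop
      vertex 0.00 0.00 23.00
      vertex 26.00 24.00 0.00
      vertex 0.00 24.00 0.00
    endloop
  endfacet
  facet normal -1.0000 0.0000 0.0000
    outer loop
      vertex 0.00 0.00 23.00
      vertex 0.00 24.00 0.00
      vertex 0.00 0.00 0.00
    endloop
  endfacet
  facet normal 1.0000 0.0000 0.0000
    outer loop
      vertex 26.00 0.00 0.00
      vertex 26.00 24.00 0.00
      vertex 26.00 0.00 23.00
    endloop
  endfacet
endsolid part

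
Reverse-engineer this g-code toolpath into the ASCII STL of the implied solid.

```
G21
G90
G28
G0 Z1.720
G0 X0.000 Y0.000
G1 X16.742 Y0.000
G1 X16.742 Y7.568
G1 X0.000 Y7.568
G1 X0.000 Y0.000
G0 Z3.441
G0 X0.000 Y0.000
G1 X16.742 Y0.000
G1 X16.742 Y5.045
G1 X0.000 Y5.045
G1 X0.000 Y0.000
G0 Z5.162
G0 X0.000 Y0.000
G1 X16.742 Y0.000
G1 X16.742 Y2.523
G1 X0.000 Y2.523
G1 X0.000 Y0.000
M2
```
solid part
  facet normal 0.0000 0.0000 -1.0000
    outer loop
      vertex 16.742 10.091 0.000
      vertex 16.742 0.000 0.000
      vertex 0.000 0.000 0.000
    endloop
  endfacet
  facet normal 0.0000 0.0000 -1.0000
    outer loop
      vertex 0.000 10.091 0.000
      vertex 16.742 10.091 0.000
      vertex 0.000 0.000 0.000
    endloop
  endfacet
  facet normal 0.0000 -1.0000 0.0000
    outer loop
      vertex 0.000 0.000 0.000
      vertex 16.742 0.000 0.000
      vertex 16.742 0.000 6.882
    endloop
  endfacet
  facet normal 0.0000 -1.0000 0.0000
    outer loop
      vertex 0.000 0.000 0.000
      vertex 16.742 0.000 6.882
      vertex 0.000 0.000 6.882
    endloop
  endfacet
  facet normal 0.0000 0.5634 0.8262
    outer loop
      vertex 0.000 0.000 6.882
      vertex 16.742 0.000 6.882
      vertex 16.742 10.091 0.000
    endloop
  endfacet
  facet normal 0.0000 0.5634 0.8262
    outer loop
      vertex 0.000 0.000 6.882
      vertex 16.742 10.091 0.000
      vertex 0.000 10.091 0.000
    endloop
  endfacet
  facet normal -1.0000 0.0000 0.0000
    outer loop
      vertex 0.000 0.000 6.882
      vertex 0.000 10.091 0.000
      vertex 0.000 0.000 0.000
    endloop
  endfacet
  facet normal 1.0000 0.0000 0.0000
    outer loop
      vertex 16.742 0.000 0.000
      vertex 16.742 10.091 0.000
      vertex 16.742 0.000 6.882
    endloop
  endfacet
endsolid part

The G0 Z moves step by Δz≈1.720 mm. The G1 loops shrink linearly with z, so the solid tapers from its base footprint up to z≈6.88. Closing with a flat bottom cap and the tapered top and triangulating gives 8 facets — a wedge (ramp): 16.7 × 10.1 mm base, rising to 6.88 mm along the y=0 edge and sloping linearly to z=0 at y=10.1.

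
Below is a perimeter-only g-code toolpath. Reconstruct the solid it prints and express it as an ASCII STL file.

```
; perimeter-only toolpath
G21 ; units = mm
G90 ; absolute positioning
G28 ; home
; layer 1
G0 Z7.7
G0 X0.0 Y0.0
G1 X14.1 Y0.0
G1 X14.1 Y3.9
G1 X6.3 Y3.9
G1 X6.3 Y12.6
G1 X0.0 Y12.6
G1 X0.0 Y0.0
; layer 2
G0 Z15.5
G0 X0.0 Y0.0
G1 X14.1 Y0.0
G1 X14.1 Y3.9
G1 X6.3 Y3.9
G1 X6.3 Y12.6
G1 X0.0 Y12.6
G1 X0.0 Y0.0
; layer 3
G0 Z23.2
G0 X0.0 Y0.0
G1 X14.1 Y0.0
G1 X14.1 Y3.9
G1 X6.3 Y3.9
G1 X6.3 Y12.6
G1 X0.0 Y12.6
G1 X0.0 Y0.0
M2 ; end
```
solid part
  facet normal 0.0000 0.0000 -1.0000
    outer loop
      vertex 14.1 3.9 0.0
      vertex 14.1 0.0 0.0
      vertex 0.0 0.0 0.0
    endloop
  endfacet
  facet normal 0.0000 0.0000 -1.0000
    outer loop
      vertex 6.3 3.9 0.0
      vertex 14.1 3.9 0.0
      vertex 0.0 0.0 0.0
    endloop
  endfacet
  facet normal 0.0000 0.0000 -1.0000
    outer loop
      vertex 6.3 12.6 0.0
      vertex 6.3 3.9 0.0
      vertex 0.0 0.0 0.0
    endloop
  endfacet
  facet normal 0.0000 0.0000 -1.0000
    outer loop
      vertex 0.0 12.6 0.0
      vertex 6.3 12.6 0.0
      vertex 0.0 0.0 0.0
    endloop
  endfacet
  facet normal 0.0000 0.0000 1.0000
    outer loop
      vertex 0.0 0.0 23.2
      vertex 14.1 0.0 23.2
      vertex 14.1 3.9 23.2
    endloop
  endfacet
  facet normal 0.0000 0.0000 1.0000
    outer loop
      vertex 0.0 0.0 23.2
      vertex 14.1 3.9 23.2
      vertex 6.3 3.9 23.2
    endloop
  endfacet
  facet normal 0.0000 0.0000 1.0000
    outer loop
      vertex 0.0 0.0 23.2
      vertex 6.3 3.9 23.2
      vertex 6.3 12.6 23.2
    endloop
  endfacet
  facet normal 0.0000 0.0000 1.0000
    outer loop
      vertex 0.0 0.0 23.2
      vertex 6.3 12.6 23.2
      vertex 0.0 12.6 23.2
    endloop
  endfacet
  facet normal 0.0000 -1.0000 0.0000
    outer loop
      vertex 0.0 0.0 0.0
      vertex 14.1 0.0 0.0
      vertex 14.1 0.0 23.2
    endloop
  endfacet
  facet normal 0.0000 -1.0000 0.0000
    outer loop
      vertex 0.0 0.0 0.0
      vertex 14.1 0.0 23.2
      vertex 0.0 0.0 23.2
    endloop
  endfacet
  facet normal 1.0000 0.0000 0.0000
    outer loop
      vertex 14.1 0.0 0.0
      vertex 14.1 3.9 0.0
      vertex 14.1 3.9 23.2
    endloop
  endfacet
  facet normal 1.0000 0.0000 0.0000
    outer loop
      vertex 14.1 0.0 0.0
      vertex 14.1 3.9 23.2
      vertex 14.1 0.0 23.2
    endloop
  endfacet
  facet normal 0.0000 1.0000 0.0000
    outer loop
      vertex 14.1 3.9 0.0
      vertex 6.3 3.9 0.0
      vertex 6.3 3.9 23.2
    endloop
  endfacet
  facet normal 0.0000 1.0000 0.0000
    outer loop
      vertex 14.1 3.9 0.0
      vertex 6.3 3.9 23.2
      vertex 14.1 3.9 23.2
    endloop
  endfacet
  facet normal 1.0000 0.0000 0.0000
    outer loop
      vertex 6.3 3.9 0.0
      vertex 6.3 12.6 0.0
      vertex 6.3 12.6 23.2
    endloop
  endfacet
  facet normal 1.0000 0.0000 0.0000
    outer loop
      vertex 6.3 3.9 0.0
      vertex 6.3 12.6 23.2
      vertex 6.3 3.9 23.2
    endloop
  endfacet
  facet normal 0.0000 1.0000 0.0000
    outer loop
      vertex 6.3 12.6 0.0
      vertex 0.0 12.6 0.0
      vertex 0.0 12.6 23.2
    endloop
  endfacet
  facet normal 0.0000 1.0000 0.0000
    outer loop
      vertex 6.3 12.6 0.0
      vertex 0.0 12.6 23.2
      vertex 6.3 12.6 23.2
    endloop
  endfacet
  facet normal -1.0000 0.0000 0.0000
    outer loop
      vertex 0.0 12.6 0.0
      vertex 0.0 0.0 0.0
      vertex 0.0 0.0 23.2
    endloop
  endfacet
  facet normal -1.0000 0.0000 0.0000
    outer loop
      vertex 0.0 12.6 0.0
      vertex 0.0 0.0 23.2
      vertex 0.0 12.6 23.2
    endloop
  endfacet
endsolid part

The G0 Z moves step by Δz≈7.7 mm. Every layer's G1 loop is the same polygon, so the solid is a straight extrusion of it from z=0 to z≈23.2. Closing with flat bottom and top caps and triangulating gives 20 facets — an L-shaped prism: outer 14.1 × 12.6 mm, arm thicknesses ≈ 3.9 mm (horizontal) and 6.3 mm (vertical), extruded 23.2 mm in z.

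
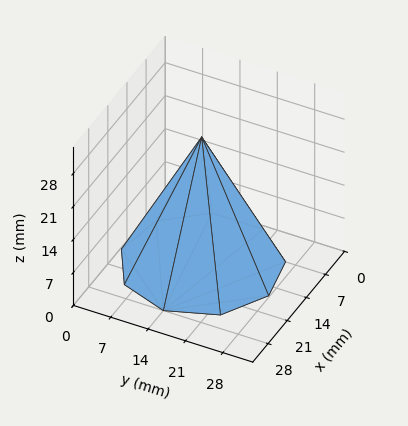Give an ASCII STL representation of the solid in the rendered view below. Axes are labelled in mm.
Reading the render: the shape is a regular 9-sided pyramid, base circumscribed radius ≈ 14 mm, apex at z ≈ 27 mm (dimensions read to the nearest mm from the axis ticks). For the STL, each face is triangulated and given an outward normal.

solid part
  facet normal 0.0000 0.0000 -1.0000
    outer loop
      vertex 16.43 27.79 0.00
      vertex 24.72 23.00 0.00
      vertex 28.00 14.00 0.00
    endloop
  endfacet
  facet normal 0.0000 0.0000 -1.0000
    outer loop
      vertex 7.00 26.12 0.00
      vertex 16.43 27.79 0.00
      vertex 28.00 14.00 0.00
    endloop
  endfacet
  facet normal 0.0000 0.0000 -1.0000
    outer loop
      vertex 0.84 18.79 0.00
      vertex 7.00 26.12 0.00
      vertex 28.00 14.00 0.00
    endloop
  endfacet
  facet normal 0.0000 0.0000 -1.0000
    outer loop
      vertex 0.84 9.21 0.00
      vertex 0.84 18.79 0.00
      vertex 28.00 14.00 0.00
    endloop
  endfacet
  facet normal 0.0000 0.0000 -1.0000
    outer loop
      vertex 7.00 1.88 0.00
      vertex 0.84 9.21 0.00
      vertex 28.00 14.00 0.00
    endloop
  endfacet
  facet normal 0.0000 0.0000 -1.0000
    outer loop
      vertex 16.43 0.21 0.00
      vertex 7.00 1.88 0.00
      vertex 28.00 14.00 0.00
    endloop
  endfacet
  facet normal 0.0000 0.0000 -1.0000
    outer loop
      vertex 24.72 5.00 0.00
      vertex 16.43 0.21 0.00
      vertex 28.00 14.00 0.00
    endloop
  endfacet
  facet normal 0.8446 0.3078 0.4380
    outer loop
      vertex 28.00 14.00 0.00
      vertex 24.72 23.00 0.00
      vertex 14.00 14.00 27.00
    endloop
  endfacet
  facet normal 0.4497 0.7784 0.4380
    outer loop
      vertex 24.72 23.00 0.00
      vertex 16.43 27.79 0.00
      vertex 14.00 14.00 27.00
    endloop
  endfacet
  facet normal -0.1568 0.8852 0.4380
    outer loop
      vertex 16.43 27.79 0.00
      vertex 7.00 26.12 0.00
      vertex 14.00 14.00 27.00
    endloop
  endfacet
  facet normal -0.6882 0.5784 0.4380
    outer loop
      vertex 7.00 26.12 0.00
      vertex 0.84 18.79 0.00
      vertex 14.00 14.00 27.00
    endloop
  endfacet
  facet normal -0.8989 0.0000 0.4381
    outer loop
      vertex 0.84 18.79 0.00
      vertex 0.84 9.21 0.00
      vertex 14.00 14.00 27.00
    endloop
  endfacet
  facet normal -0.6882 -0.5784 0.4380
    outer loop
      vertex 0.84 9.21 0.00
      vertex 7.00 1.88 0.00
      vertex 14.00 14.00 27.00
    endloop
  endfacet
  facet normal -0.1568 -0.8852 0.4380
    outer loop
      vertex 7.00 1.88 0.00
      vertex 16.43 0.21 0.00
      vertex 14.00 14.00 27.00
    endloop
  endfacet
  facet normal 0.4497 -0.7784 0.4380
    outer loop
      vertex 16.43 0.21 0.00
      vertex 24.72 5.00 0.00
      vertex 14.00 14.00 27.00
    endloop
  endfacet
  facet normal 0.8446 -0.3078 0.4380
    outer loop
      vertex 24.72 5.00 0.00
      vertex 28.00 14.00 0.00
      vertex 14.00 14.00 27.00
    endloop
  endfacet
endsolid part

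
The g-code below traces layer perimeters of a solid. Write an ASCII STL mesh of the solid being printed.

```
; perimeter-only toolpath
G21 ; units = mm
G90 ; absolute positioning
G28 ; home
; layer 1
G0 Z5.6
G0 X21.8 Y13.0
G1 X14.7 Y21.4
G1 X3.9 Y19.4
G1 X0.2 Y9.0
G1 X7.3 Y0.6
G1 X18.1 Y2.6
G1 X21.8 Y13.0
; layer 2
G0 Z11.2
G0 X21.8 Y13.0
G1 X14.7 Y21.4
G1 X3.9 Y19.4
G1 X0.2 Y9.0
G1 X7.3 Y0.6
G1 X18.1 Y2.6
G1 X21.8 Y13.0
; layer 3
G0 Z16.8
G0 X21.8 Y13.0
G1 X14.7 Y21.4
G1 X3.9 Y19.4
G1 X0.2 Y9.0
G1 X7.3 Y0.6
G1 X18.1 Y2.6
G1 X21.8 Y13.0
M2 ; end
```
solid part
  facet normal 0.0000 0.0000 -1.0000
    outer loop
      vertex 3.9 19.4 0.0
      vertex 14.7 21.4 0.0
      vertex 21.8 13.0 0.0
    endloop
  endfacet
  facet normal 0.0000 0.0000 -1.0000
    outer loop
      vertex 0.2 9.0 0.0
      vertex 3.9 19.4 0.0
      vertex 21.8 13.0 0.0
    endloop
  endfacet
  facet normal 0.0000 0.0000 -1.0000
    outer loop
      vertex 7.3 0.6 0.0
      vertex 0.2 9.0 0.0
      vertex 21.8 13.0 0.0
    endloop
  endfacet
  facet normal 0.0000 0.0000 -1.0000
    outer loop
      vertex 18.1 2.6 0.0
      vertex 7.3 0.6 0.0
      vertex 21.8 13.0 0.0
    endloop
  endfacet
  facet normal 0.0000 0.0000 1.0000
    outer loop
      vertex 21.8 13.0 16.8
      vertex 14.7 21.4 16.8
      vertex 3.9 19.4 16.8
    endloop
  endfacet
  facet normal 0.0000 0.0000 1.0000
    outer loop
      vertex 21.8 13.0 16.8
      vertex 3.9 19.4 16.8
      vertex 0.2 9.0 16.8
    endloop
  endfacet
  facet normal 0.0000 0.0000 1.0000
    outer loop
      vertex 21.8 13.0 16.8
      vertex 0.2 9.0 16.8
      vertex 7.3 0.6 16.8
    endloop
  endfacet
  facet normal 0.0000 0.0000 1.0000
    outer loop
      vertex 21.8 13.0 16.8
      vertex 7.3 0.6 16.8
      vertex 18.1 2.6 16.8
    endloop
  endfacet
  facet normal 0.7637 0.6455 0.0000
    outer loop
      vertex 21.8 13.0 0.0
      vertex 14.7 21.4 0.0
      vertex 14.7 21.4 16.8
    endloop
  endfacet
  facet normal 0.7637 0.6455 0.0000
    outer loop
      vertex 21.8 13.0 0.0
      vertex 14.7 21.4 16.8
      vertex 21.8 13.0 16.8
    endloop
  endfacet
  facet normal -0.1821 0.9833 0.0000
    outer loop
      vertex 14.7 21.4 0.0
      vertex 3.9 19.4 0.0
      vertex 3.9 19.4 16.8
    endloop
  endfacet
  facet normal -0.1821 0.9833 0.0000
    outer loop
      vertex 14.7 21.4 0.0
      vertex 3.9 19.4 16.8
      vertex 14.7 21.4 16.8
    endloop
  endfacet
  facet normal -0.9422 0.3352 0.0000
    outer loop
      vertex 3.9 19.4 0.0
      vertex 0.2 9.0 0.0
      vertex 0.2 9.0 16.8
    endloop
  endfacet
  facet normal -0.9422 0.3352 0.0000
    outer loop
      vertex 3.9 19.4 0.0
      vertex 0.2 9.0 16.8
      vertex 3.9 19.4 16.8
    endloop
  endfacet
  facet normal -0.7637 -0.6455 0.0000
    outer loop
      vertex 0.2 9.0 0.0
      vertex 7.3 0.6 0.0
      vertex 7.3 0.6 16.8
    endloop
  endfacet
  facet normal -0.7637 -0.6455 0.0000
    outer loop
      vertex 0.2 9.0 0.0
      vertex 7.3 0.6 16.8
      vertex 0.2 9.0 16.8
    endloop
  endfacet
  facet normal 0.1821 -0.9833 0.0000
    outer loop
      vertex 7.3 0.6 0.0
      vertex 18.1 2.6 0.0
      vertex 18.1 2.6 16.8
    endloop
  endfacet
  facet normal 0.1821 -0.9833 0.0000
    outer loop
      vertex 7.3 0.6 0.0
      vertex 18.1 2.6 16.8
      vertex 7.3 0.6 16.8
    endloop
  endfacet
  facet normal 0.9422 -0.3352 0.0000
    outer loop
      vertex 18.1 2.6 0.0
      vertex 21.8 13.0 0.0
      vertex 21.8 13.0 16.8
    endloop
  endfacet
  facet normal 0.9422 -0.3352 0.0000
    outer loop
      vertex 18.1 2.6 0.0
      vertex 21.8 13.0 16.8
      vertex 18.1 2.6 16.8
    endloop
  endfacet
endsolid part

The G0 Z moves step by Δz≈5.6 mm. Every layer's G1 loop is the same polygon, so the solid is a straight extrusion of it from z=0 to z≈16.8. Closing with flat bottom and top caps and triangulating gives 20 facets — a regular 6-sided prism (a cylinder approximated with 6 flat sides), circumscribed radius ≈ 11 mm, height ≈ 16.8 mm.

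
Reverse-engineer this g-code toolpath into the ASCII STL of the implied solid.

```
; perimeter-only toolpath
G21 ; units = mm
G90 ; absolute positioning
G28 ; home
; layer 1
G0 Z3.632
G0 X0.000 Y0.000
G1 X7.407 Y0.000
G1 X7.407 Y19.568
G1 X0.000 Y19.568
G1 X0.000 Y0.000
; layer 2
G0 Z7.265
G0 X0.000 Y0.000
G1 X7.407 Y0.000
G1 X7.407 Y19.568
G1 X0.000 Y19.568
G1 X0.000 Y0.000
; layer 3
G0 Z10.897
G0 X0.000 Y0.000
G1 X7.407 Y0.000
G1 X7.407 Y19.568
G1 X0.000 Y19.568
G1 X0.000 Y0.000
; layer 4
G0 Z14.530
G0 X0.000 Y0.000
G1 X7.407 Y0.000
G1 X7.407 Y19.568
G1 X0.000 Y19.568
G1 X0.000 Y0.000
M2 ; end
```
solid part
  facet normal 0.0000 0.0000 -1.0000
    outer loop
      vertex 7.407 19.568 0.000
      vertex 7.407 0.000 0.000
      vertex 0.000 0.000 0.000
    endloop
  endfacet
  facet normal 0.0000 0.0000 -1.0000
    outer loop
      vertex 0.000 19.568 0.000
      vertex 7.407 19.568 0.000
      vertex 0.000 0.000 0.000
    endloop
  endfacet
  facet normal 0.0000 0.0000 1.0000
    outer loop
      vertex 0.000 0.000 14.530
      vertex 7.407 0.000 14.530
      vertex 7.407 19.568 14.530
    endloop
  endfacet
  facet normal 0.0000 0.0000 1.0000
    outer loop
      vertex 0.000 0.000 14.530
      vertex 7.407 19.568 14.530
      vertex 0.000 19.568 14.530
    endloop
  endfacet
  facet normal 0.0000 -1.0000 0.0000
    outer loop
      vertex 0.000 0.000 0.000
      vertex 7.407 0.000 0.000
      vertex 7.407 0.000 14.530
    endloop
  endfacet
  facet normal 0.0000 -1.0000 0.0000
    outer loop
      vertex 0.000 0.000 0.000
      vertex 7.407 0.000 14.530
      vertex 0.000 0.000 14.530
    endloop
  endfacet
  facet normal 0.0000 1.0000 0.0000
    outer loop
      vertex 7.407 19.568 14.530
      vertex 7.407 19.568 0.000
      vertex 0.000 19.568 0.000
    endloop
  endfacet
  facet normal 0.0000 1.0000 0.0000
    outer loop
      vertex 0.000 19.568 14.530
      vertex 7.407 19.568 14.530
      vertex 0.000 19.568 0.000
    endloop
  endfacet
  facet normal -1.0000 0.0000 0.0000
    outer loop
      vertex 0.000 19.568 14.530
      vertex 0.000 19.568 0.000
      vertex 0.000 0.000 0.000
    endloop
  endfacet
  facet normal -1.0000 0.0000 0.0000
    outer loop
      vertex 0.000 0.000 14.530
      vertex 0.000 19.568 14.530
      vertex 0.000 0.000 0.000
    endloop
  endfacet
  facet normal 1.0000 0.0000 0.0000
    outer loop
      vertex 7.407 0.000 0.000
      vertex 7.407 19.568 0.000
      vertex 7.407 19.568 14.530
    endloop
  endfacet
  facet normal 1.0000 0.0000 0.0000
    outer loop
      vertex 7.407 0.000 0.000
      vertex 7.407 19.568 14.530
      vertex 7.407 0.000 14.530
    endloop
  endfacet
endsolid part

The G0 Z moves step by Δz≈3.632 mm. Every layer's G1 loop is the same polygon, so the solid is a straight extrusion of it from z=0 to z≈14.5. Closing with flat bottom and top caps and triangulating gives 12 facets — a rectangular box, roughly 7.41 × 19.6 mm footprint and 14.5 mm tall.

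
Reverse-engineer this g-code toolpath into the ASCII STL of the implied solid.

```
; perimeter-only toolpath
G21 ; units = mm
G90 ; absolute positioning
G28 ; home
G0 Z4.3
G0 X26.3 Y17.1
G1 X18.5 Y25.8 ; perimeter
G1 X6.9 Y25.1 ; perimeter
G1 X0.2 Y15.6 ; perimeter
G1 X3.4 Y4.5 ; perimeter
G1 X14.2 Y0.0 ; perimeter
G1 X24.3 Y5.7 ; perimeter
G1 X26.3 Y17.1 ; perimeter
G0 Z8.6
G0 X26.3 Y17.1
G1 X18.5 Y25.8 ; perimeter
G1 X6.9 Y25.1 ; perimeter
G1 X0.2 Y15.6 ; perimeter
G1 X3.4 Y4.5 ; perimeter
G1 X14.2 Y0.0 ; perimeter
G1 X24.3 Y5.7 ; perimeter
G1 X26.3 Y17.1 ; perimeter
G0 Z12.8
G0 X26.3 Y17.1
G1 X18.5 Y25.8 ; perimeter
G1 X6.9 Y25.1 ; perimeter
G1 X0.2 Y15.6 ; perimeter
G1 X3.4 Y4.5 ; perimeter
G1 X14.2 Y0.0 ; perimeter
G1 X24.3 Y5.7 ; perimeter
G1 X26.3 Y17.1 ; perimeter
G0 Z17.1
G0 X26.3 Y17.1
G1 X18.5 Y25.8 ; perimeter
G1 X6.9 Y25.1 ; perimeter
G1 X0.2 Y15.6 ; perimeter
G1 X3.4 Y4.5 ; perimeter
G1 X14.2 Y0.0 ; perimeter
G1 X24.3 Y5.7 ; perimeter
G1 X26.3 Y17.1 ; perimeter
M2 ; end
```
solid part
  facet normal 0.0000 0.0000 -1.0000
    outer loop
      vertex 6.9 25.1 0.0
      vertex 18.5 25.8 0.0
      vertex 26.3 17.1 0.0
    endloop
  endfacet
  facet normal 0.0000 0.0000 -1.0000
    outer loop
      vertex 0.2 15.6 0.0
      vertex 6.9 25.1 0.0
      vertex 26.3 17.1 0.0
    endloop
  endfacet
  facet normal 0.0000 0.0000 -1.0000
    outer loop
      vertex 3.4 4.5 0.0
      vertex 0.2 15.6 0.0
      vertex 26.3 17.1 0.0
    endloop
  endfacet
  facet normal 0.0000 0.0000 -1.0000
    outer loop
      vertex 14.2 0.0 0.0
      vertex 3.4 4.5 0.0
      vertex 26.3 17.1 0.0
    endloop
  endfacet
  facet normal 0.0000 0.0000 -1.0000
    outer loop
      vertex 24.3 5.7 0.0
      vertex 14.2 0.0 0.0
      vertex 26.3 17.1 0.0
    endloop
  endfacet
  facet normal 0.0000 0.0000 1.0000
    outer loop
      vertex 26.3 17.1 17.1
      vertex 18.5 25.8 17.1
      vertex 6.9 25.1 17.1
    endloop
  endfacet
  facet normal 0.0000 0.0000 1.0000
    outer loop
      vertex 26.3 17.1 17.1
      vertex 6.9 25.1 17.1
      vertex 0.2 15.6 17.1
    endloop
  endfacet
  facet normal 0.0000 0.0000 1.0000
    outer loop
      vertex 26.3 17.1 17.1
      vertex 0.2 15.6 17.1
      vertex 3.4 4.5 17.1
    endloop
  endfacet
  facet normal 0.0000 0.0000 1.0000
    outer loop
      vertex 26.3 17.1 17.1
      vertex 3.4 4.5 17.1
      vertex 14.2 0.0 17.1
    endloop
  endfacet
  facet normal 0.0000 0.0000 1.0000
    outer loop
      vertex 26.3 17.1 17.1
      vertex 14.2 0.0 17.1
      vertex 24.3 5.7 17.1
    endloop
  endfacet
  facet normal 0.7446 0.6675 0.0000
    outer loop
      vertex 26.3 17.1 0.0
      vertex 18.5 25.8 0.0
      vertex 18.5 25.8 17.1
    endloop
  endfacet
  facet normal 0.7446 0.6675 0.0000
    outer loop
      vertex 26.3 17.1 0.0
      vertex 18.5 25.8 17.1
      vertex 26.3 17.1 17.1
    endloop
  endfacet
  facet normal -0.0602 0.9982 0.0000
    outer loop
      vertex 18.5 25.8 0.0
      vertex 6.9 25.1 0.0
      vertex 6.9 25.1 17.1
    endloop
  endfacet
  facet normal -0.0602 0.9982 0.0000
    outer loop
      vertex 18.5 25.8 0.0
      vertex 6.9 25.1 17.1
      vertex 18.5 25.8 17.1
    endloop
  endfacet
  facet normal -0.8172 0.5763 0.0000
    outer loop
      vertex 6.9 25.1 0.0
      vertex 0.2 15.6 0.0
      vertex 0.2 15.6 17.1
    endloop
  endfacet
  facet normal -0.8172 0.5763 0.0000
    outer loop
      vertex 6.9 25.1 0.0
      vertex 0.2 15.6 17.1
      vertex 6.9 25.1 17.1
    endloop
  endfacet
  facet normal -0.9609 -0.2770 0.0000
    outer loop
      vertex 0.2 15.6 0.0
      vertex 3.4 4.5 0.0
      vertex 3.4 4.5 17.1
    endloop
  endfacet
  facet normal -0.9609 -0.2770 0.0000
    outer loop
      vertex 0.2 15.6 0.0
      vertex 3.4 4.5 17.1
      vertex 0.2 15.6 17.1
    endloop
  endfacet
  facet normal -0.3846 -0.9231 0.0000
    outer loop
      vertex 3.4 4.5 0.0
      vertex 14.2 0.0 0.0
      vertex 14.2 0.0 17.1
    endloop
  endfacet
  facet normal -0.3846 -0.9231 0.0000
    outer loop
      vertex 3.4 4.5 0.0
      vertex 14.2 0.0 17.1
      vertex 3.4 4.5 17.1
    endloop
  endfacet
  facet normal 0.4915 -0.8709 0.0000
    outer loop
      vertex 14.2 0.0 0.0
      vertex 24.3 5.7 0.0
      vertex 24.3 5.7 17.1
    endloop
  endfacet
  facet normal 0.4915 -0.8709 0.0000
    outer loop
      vertex 14.2 0.0 0.0
      vertex 24.3 5.7 17.1
      vertex 14.2 0.0 17.1
    endloop
  endfacet
  facet normal 0.9850 -0.1728 0.0000
    outer loop
      vertex 24.3 5.7 0.0
      vertex 26.3 17.1 0.0
      vertex 26.3 17.1 17.1
    endloop
  endfacet
  facet normal 0.9850 -0.1728 0.0000
    outer loop
      vertex 24.3 5.7 0.0
      vertex 26.3 17.1 17.1
      vertex 24.3 5.7 17.1
    endloop
  endfacet
endsolid part

The G0 Z moves step by Δz≈4.3 mm. Every layer's G1 loop is the same polygon, so the solid is a straight extrusion of it from z=0 to z≈17.1. Closing with flat bottom and top caps and triangulating gives 24 facets — a regular 7-sided prism (a cylinder approximated with 7 flat sides), circumscribed radius ≈ 13.4 mm, height ≈ 17.1 mm.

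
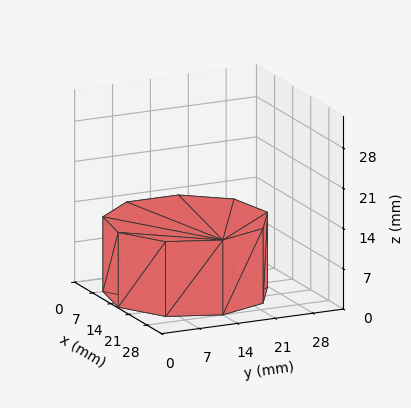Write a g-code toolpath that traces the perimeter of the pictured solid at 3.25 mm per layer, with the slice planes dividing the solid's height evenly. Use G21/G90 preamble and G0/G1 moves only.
Reading the render: the shape is a regular 9-sided prism (a cylinder approximated with 9 flat sides), circumscribed radius ≈ 14 mm, height ≈ 13 mm (dimensions read to the nearest mm from the axis ticks). For the g-code, the solid's height is divided into equal slices at the stated Δz and each level perimeter traced with G1 moves after a G0 lift.

; perimeter-only toolpath
G21 ; units = mm
G90 ; absolute positioning
G28 ; home
; layer 1
G0 Z3.25
G0 X28.00 Y14.00
G1 X24.72 Y23.00
G1 X16.43 Y27.79
G1 X7.00 Y26.12
G1 X0.84 Y18.79
G1 X0.84 Y9.21
G1 X7.00 Y1.88
G1 X16.43 Y0.21
G1 X24.72 Y5.00
G1 X28.00 Y14.00
; layer 2
G0 Z6.50
G0 X28.00 Y14.00
G1 X24.72 Y23.00
G1 X16.43 Y27.79
G1 X7.00 Y26.12
G1 X0.84 Y18.79
G1 X0.84 Y9.21
G1 X7.00 Y1.88
G1 X16.43 Y0.21
G1 X24.72 Y5.00
G1 X28.00 Y14.00
; layer 3
G0 Z9.75
G0 X28.00 Y14.00
G1 X24.72 Y23.00
G1 X16.43 Y27.79
G1 X7.00 Y26.12
G1 X0.84 Y18.79
G1 X0.84 Y9.21
G1 X7.00 Y1.88
G1 X16.43 Y0.21
G1 X24.72 Y5.00
G1 X28.00 Y14.00
; layer 4
G0 Z13.00
G0 X28.00 Y14.00
G1 X24.72 Y23.00
G1 X16.43 Y27.79
G1 X7.00 Y26.12
G1 X0.84 Y18.79
G1 X0.84 Y9.21
G1 X7.00 Y1.88
G1 X16.43 Y0.21
G1 X24.72 Y5.00
G1 X28.00 Y14.00
M2 ; end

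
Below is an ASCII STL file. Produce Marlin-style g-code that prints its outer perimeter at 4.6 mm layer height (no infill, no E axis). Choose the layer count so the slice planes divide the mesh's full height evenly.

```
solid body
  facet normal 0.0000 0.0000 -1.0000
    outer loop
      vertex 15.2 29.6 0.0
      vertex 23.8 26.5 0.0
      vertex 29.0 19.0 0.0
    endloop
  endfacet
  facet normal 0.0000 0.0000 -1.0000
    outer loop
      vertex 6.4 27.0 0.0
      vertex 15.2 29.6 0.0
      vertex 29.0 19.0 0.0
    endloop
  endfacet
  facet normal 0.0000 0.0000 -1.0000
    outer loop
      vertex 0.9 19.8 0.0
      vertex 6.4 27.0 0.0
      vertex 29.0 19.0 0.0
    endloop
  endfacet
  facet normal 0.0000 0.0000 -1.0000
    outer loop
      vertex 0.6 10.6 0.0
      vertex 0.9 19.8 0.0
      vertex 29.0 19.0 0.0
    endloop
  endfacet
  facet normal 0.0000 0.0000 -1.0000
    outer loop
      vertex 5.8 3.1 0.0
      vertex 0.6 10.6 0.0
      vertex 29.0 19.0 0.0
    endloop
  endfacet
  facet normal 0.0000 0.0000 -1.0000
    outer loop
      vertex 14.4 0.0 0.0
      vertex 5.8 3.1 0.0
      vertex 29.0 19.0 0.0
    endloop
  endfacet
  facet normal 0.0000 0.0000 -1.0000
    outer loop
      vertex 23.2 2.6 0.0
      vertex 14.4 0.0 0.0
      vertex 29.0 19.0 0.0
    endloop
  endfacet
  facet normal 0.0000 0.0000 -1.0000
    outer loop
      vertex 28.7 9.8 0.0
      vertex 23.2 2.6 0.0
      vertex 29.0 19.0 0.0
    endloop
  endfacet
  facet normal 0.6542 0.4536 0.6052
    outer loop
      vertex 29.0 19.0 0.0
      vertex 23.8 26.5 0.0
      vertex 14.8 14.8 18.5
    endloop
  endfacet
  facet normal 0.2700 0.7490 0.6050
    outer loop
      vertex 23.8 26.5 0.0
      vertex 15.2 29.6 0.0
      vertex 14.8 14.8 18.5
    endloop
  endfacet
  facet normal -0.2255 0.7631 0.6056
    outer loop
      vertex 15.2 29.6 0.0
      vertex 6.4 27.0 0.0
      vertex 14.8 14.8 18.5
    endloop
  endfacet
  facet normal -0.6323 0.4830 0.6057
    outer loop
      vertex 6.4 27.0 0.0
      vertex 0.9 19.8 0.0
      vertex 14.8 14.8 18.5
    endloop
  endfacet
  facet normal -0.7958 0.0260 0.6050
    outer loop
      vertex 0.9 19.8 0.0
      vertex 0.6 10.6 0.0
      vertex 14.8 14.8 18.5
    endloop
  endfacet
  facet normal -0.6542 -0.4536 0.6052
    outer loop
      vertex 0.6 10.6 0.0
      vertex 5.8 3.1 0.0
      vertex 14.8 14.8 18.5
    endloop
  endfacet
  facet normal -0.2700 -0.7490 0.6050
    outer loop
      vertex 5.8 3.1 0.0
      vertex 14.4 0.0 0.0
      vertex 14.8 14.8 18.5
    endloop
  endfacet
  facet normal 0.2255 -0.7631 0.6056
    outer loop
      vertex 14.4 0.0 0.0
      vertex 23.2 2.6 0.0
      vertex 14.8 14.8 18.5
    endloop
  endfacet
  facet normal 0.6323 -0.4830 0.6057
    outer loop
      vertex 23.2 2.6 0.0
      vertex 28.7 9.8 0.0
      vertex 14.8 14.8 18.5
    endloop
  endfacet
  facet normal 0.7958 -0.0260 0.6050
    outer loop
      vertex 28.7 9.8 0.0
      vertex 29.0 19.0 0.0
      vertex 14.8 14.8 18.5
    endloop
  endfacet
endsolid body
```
; perimeter-only toolpath
G21 ; units = mm
G90 ; absolute positioning
G28 ; home
; layer 1
G0 Z4.6
G0 X25.4 Y17.9
G1 X21.6 Y23.6
G1 X15.1 Y25.9
G1 X8.5 Y23.9
G1 X4.4 Y18.6
G1 X4.2 Y11.6
G1 X8.1 Y6.0
G1 X14.5 Y3.7
G1 X21.1 Y5.7
G1 X25.2 Y11.1
G1 X25.4 Y17.9
; layer 2
G0 Z9.2
G0 X21.9 Y16.9
G1 X19.3 Y20.6
G1 X15.0 Y22.2
G1 X10.6 Y20.9
G1 X7.9 Y17.3
G1 X7.7 Y12.7
G1 X10.3 Y9.0
G1 X14.6 Y7.4
G1 X19.0 Y8.7
G1 X21.8 Y12.3
G1 X21.9 Y16.9
; layer 3
G0 Z13.9
G0 X18.4 Y15.9
G1 X17.1 Y17.7
G1 X14.9 Y18.5
G1 X12.7 Y17.9
G1 X11.3 Y16.1
G1 X11.3 Y13.8
G1 X12.6 Y11.9
G1 X14.7 Y11.1
G1 X16.9 Y11.8
G1 X18.3 Y13.6
G1 X18.4 Y15.9
M2 ; end

The solid is a regular 10-sided pyramid, base circumscribed radius ≈ 14.8 mm, apex at z ≈ 18.5 mm. Slicing at Δz = 4.6 mm — 4 equal slices spanning the solid's height, so layer i sits at z = i·h/4 — gives 3 non-empty perimeters. Each is a 10-segment closed polygon; G0 lifts to the layer z and rapids to the start vertex, then G1 traces the edges. The cross-section shrinks linearly with z (the slice at the apex is degenerate and omitted).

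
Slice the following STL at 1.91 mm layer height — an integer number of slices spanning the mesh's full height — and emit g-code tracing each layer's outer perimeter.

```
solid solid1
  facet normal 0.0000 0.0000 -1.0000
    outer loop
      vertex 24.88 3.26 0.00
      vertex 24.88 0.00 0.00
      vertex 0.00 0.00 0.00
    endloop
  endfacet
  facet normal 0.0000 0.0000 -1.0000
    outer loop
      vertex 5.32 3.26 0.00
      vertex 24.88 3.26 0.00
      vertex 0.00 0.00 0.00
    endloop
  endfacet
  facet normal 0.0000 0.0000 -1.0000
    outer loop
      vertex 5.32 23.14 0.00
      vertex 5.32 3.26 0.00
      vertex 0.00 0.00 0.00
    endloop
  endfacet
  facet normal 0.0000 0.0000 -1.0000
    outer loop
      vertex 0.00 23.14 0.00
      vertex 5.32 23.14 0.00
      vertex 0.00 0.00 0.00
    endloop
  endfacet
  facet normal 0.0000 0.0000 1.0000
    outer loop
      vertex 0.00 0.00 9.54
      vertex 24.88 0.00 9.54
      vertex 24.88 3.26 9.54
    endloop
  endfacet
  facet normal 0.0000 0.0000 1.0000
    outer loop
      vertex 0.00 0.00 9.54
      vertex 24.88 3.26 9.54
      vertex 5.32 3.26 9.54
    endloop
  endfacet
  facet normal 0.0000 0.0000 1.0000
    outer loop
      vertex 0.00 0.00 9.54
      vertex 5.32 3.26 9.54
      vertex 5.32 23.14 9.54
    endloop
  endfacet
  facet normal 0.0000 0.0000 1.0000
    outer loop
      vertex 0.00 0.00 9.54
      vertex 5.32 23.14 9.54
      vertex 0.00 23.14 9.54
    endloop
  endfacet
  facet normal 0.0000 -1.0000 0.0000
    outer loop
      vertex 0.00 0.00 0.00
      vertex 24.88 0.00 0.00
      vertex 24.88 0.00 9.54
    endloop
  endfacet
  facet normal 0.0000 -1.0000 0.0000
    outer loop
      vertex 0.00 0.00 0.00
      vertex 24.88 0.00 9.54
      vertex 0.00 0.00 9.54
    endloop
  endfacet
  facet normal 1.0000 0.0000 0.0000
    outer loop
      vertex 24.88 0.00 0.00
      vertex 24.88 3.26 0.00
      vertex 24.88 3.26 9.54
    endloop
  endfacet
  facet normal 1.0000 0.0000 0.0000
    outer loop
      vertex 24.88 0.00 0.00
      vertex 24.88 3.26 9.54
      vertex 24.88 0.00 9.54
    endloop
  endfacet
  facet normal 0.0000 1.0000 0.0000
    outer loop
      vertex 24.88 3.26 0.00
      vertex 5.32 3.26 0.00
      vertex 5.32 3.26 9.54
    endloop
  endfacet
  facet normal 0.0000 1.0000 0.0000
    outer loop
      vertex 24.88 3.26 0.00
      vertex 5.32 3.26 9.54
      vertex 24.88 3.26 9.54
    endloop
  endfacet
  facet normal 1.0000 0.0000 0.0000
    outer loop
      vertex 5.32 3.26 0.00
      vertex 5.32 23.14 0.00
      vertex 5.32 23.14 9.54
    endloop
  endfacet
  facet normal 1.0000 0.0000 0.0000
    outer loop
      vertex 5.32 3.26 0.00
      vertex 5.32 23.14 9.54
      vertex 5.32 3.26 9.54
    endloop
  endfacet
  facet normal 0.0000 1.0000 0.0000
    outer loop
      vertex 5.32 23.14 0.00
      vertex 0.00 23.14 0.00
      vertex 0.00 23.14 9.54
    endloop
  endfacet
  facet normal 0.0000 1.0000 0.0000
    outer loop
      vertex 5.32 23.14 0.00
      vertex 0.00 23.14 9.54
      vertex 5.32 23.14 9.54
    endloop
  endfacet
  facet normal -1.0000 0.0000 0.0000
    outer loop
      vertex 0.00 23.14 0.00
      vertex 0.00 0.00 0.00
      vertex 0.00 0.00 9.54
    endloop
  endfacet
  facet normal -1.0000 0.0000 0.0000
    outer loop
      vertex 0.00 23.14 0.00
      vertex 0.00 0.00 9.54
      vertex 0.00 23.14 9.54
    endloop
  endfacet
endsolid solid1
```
; perimeter-only toolpath
G21 ; units = mm
G90 ; absolute positioning
G28 ; home
; layer 1
G0 Z1.91
G0 X0.00 Y0.00
G1 X24.88 Y0.00
G1 X24.88 Y3.26
G1 X5.32 Y3.26
G1 X5.32 Y23.14
G1 X0.00 Y23.14
G1 X0.00 Y0.00
; layer 2
G0 Z3.82
G0 X0.00 Y0.00
G1 X24.88 Y0.00
G1 X24.88 Y3.26
G1 X5.32 Y3.26
G1 X5.32 Y23.14
G1 X0.00 Y23.14
G1 X0.00 Y0.00
; layer 3
G0 Z5.72
G0 X0.00 Y0.00
G1 X24.88 Y0.00
G1 X24.88 Y3.26
G1 X5.32 Y3.26
G1 X5.32 Y23.14
G1 X0.00 Y23.14
G1 X0.00 Y0.00
; layer 4
G0 Z7.63
G0 X0.00 Y0.00
G1 X24.88 Y0.00
G1 X24.88 Y3.26
G1 X5.32 Y3.26
G1 X5.32 Y23.14
G1 X0.00 Y23.14
G1 X0.00 Y0.00
; layer 5
G0 Z9.54
G0 X0.00 Y0.00
G1 X24.88 Y0.00
G1 X24.88 Y3.26
G1 X5.32 Y3.26
G1 X5.32 Y23.14
G1 X0.00 Y23.14
G1 X0.00 Y0.00
M2 ; end

The solid is an L-shaped prism: outer 24.9 × 23.1 mm, arm thicknesses ≈ 3.26 mm (horizontal) and 5.32 mm (vertical), extruded 9.54 mm in z. Slicing at Δz = 1.91 mm — 5 equal slices spanning the solid's height, so layer i sits at z = i·h/5 — gives 5 non-empty perimeters. Each is a 6-segment closed polygon; G0 lifts to the layer z and rapids to the start vertex, then G1 traces the edges.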